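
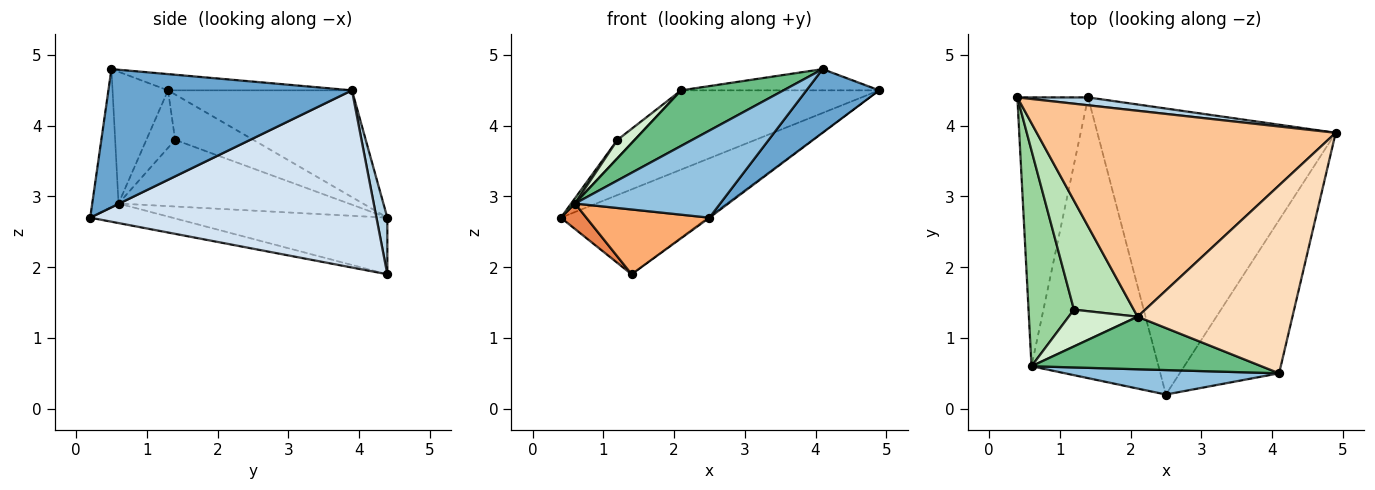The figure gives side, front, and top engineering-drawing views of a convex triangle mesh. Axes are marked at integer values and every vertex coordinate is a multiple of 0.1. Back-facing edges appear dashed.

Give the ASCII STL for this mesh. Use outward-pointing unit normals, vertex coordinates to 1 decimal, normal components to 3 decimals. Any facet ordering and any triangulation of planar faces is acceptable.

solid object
 facet normal 0.789 -0.236 -0.567
  outer loop
   vertex 4.1 0.5 4.8
   vertex 2.5 0.2 2.7
   vertex 4.9 3.9 4.5
  endloop
 endfacet
 facet normal -0.172 -0.948 0.266
  outer loop
   vertex 0.6 0.6 2.9
   vertex 2.5 0.2 2.7
   vertex 4.1 0.5 4.8
  endloop
 endfacet
 facet normal 0.074 0.993 0.092
  outer loop
   vertex 1.4 4.4 1.9
   vertex 0.4 4.4 2.7
   vertex 4.9 3.9 4.5
  endloop
 endfacet
 facet normal 0.597 0.003 -0.803
  outer loop
   vertex 1.4 4.4 1.9
   vertex 4.9 3.9 4.5
   vertex 2.5 0.2 2.7
  endloop
 endfacet
 facet normal -0.623 -0.074 -0.779
  outer loop
   vertex 1.4 4.4 1.9
   vertex 0.6 0.6 2.9
   vertex 0.4 4.4 2.7
  endloop
 endfacet
 facet normal -0.148 -0.222 -0.964
  outer loop
   vertex 1.4 4.4 1.9
   vertex 2.5 0.2 2.7
   vertex 0.6 0.6 2.9
  endloop
 endfacet
 facet normal -0.316 0.341 0.885
  outer loop
   vertex 2.1 1.3 4.5
   vertex 4.9 3.9 4.5
   vertex 0.4 4.4 2.7
  endloop
 endfacet
 facet normal -0.104 0.112 0.988
  outer loop
   vertex 2.1 1.3 4.5
   vertex 4.1 0.5 4.8
   vertex 4.9 3.9 4.5
  endloop
 endfacet
 facet normal -0.366 -0.676 0.639
  outer loop
   vertex 2.1 1.3 4.5
   vertex 0.6 0.6 2.9
   vertex 4.1 0.5 4.8
  endloop
 endfacet
 facet normal -0.826 -0.014 0.563
  outer loop
   vertex 1.2 1.4 3.8
   vertex 0.4 4.4 2.7
   vertex 0.6 0.6 2.9
  endloop
 endfacet
 facet normal -0.600 0.130 0.790
  outer loop
   vertex 1.2 1.4 3.8
   vertex 2.1 1.3 4.5
   vertex 0.4 4.4 2.7
  endloop
 endfacet
 facet normal -0.598 -0.359 0.717
  outer loop
   vertex 1.2 1.4 3.8
   vertex 0.6 0.6 2.9
   vertex 2.1 1.3 4.5
  endloop
 endfacet
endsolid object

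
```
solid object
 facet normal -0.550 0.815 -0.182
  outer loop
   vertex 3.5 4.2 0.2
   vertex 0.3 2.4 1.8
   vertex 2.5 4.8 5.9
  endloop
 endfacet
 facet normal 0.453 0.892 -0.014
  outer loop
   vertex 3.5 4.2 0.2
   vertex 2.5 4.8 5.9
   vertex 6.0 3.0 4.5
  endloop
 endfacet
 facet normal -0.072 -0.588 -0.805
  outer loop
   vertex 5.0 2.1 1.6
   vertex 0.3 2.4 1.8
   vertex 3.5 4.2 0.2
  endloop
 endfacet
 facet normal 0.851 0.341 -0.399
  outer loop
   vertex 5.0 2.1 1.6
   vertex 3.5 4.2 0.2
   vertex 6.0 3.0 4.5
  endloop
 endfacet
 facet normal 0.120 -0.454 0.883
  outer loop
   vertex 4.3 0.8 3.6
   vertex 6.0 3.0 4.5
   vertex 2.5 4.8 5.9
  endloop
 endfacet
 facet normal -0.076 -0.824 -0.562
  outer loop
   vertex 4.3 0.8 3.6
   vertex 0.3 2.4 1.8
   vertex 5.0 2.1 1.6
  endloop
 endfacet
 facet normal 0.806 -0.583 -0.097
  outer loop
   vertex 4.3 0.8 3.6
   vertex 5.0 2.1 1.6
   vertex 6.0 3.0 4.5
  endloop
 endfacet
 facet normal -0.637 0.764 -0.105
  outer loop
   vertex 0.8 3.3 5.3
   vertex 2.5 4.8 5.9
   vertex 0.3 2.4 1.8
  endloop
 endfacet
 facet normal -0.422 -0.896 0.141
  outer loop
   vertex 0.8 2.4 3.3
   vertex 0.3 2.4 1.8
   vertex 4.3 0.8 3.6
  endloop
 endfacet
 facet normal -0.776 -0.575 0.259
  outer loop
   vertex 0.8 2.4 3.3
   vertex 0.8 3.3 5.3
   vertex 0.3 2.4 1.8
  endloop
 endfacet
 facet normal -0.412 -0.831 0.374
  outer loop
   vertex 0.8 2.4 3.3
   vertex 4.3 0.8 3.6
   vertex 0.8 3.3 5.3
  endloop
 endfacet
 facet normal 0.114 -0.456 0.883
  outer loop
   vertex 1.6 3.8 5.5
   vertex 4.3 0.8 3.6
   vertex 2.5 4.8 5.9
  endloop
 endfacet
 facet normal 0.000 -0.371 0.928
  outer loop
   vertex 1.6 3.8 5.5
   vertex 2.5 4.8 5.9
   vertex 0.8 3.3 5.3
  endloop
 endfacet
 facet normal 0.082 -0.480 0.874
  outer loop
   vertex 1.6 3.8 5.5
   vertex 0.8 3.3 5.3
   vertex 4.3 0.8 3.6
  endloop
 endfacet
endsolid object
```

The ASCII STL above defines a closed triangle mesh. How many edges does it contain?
21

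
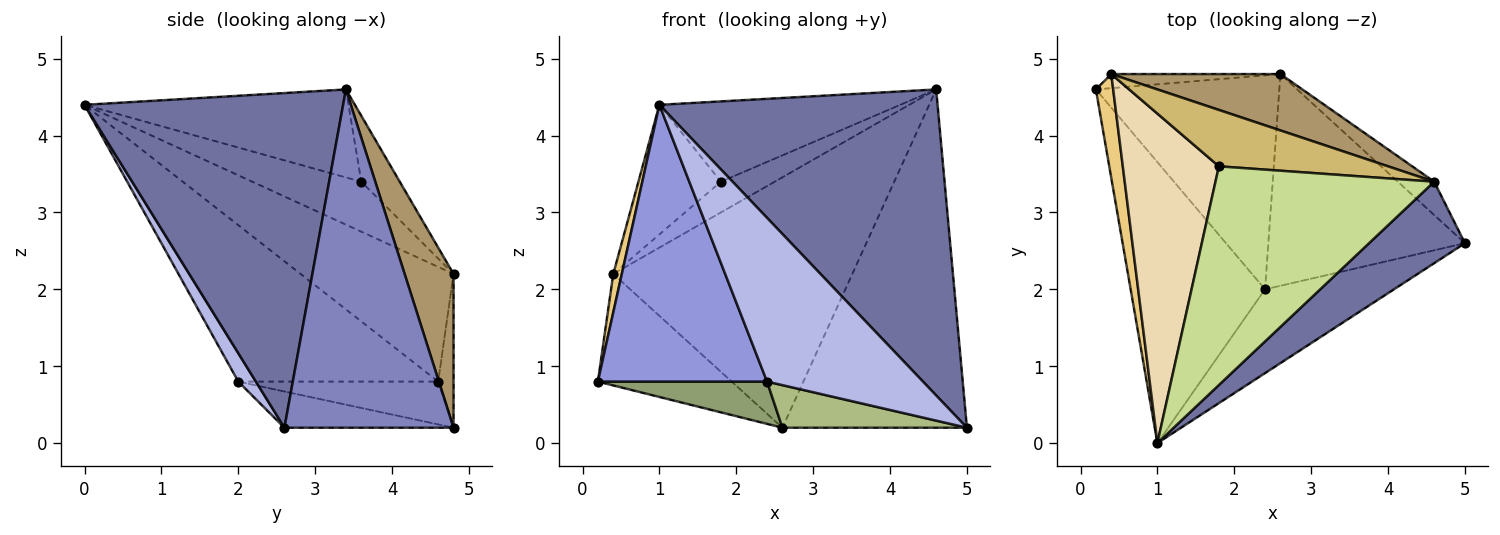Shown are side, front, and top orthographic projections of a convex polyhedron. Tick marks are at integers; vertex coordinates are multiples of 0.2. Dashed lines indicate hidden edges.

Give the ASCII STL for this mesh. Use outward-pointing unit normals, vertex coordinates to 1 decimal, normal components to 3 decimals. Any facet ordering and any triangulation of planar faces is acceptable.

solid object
 facet normal 0.668 -0.719 0.191
  outer loop
   vertex 4.6 3.4 4.6
   vertex 1.0 0.0 4.4
   vertex 5.0 2.6 0.2
  endloop
 endfacet
 facet normal 0.674 0.735 -0.072
  outer loop
   vertex 2.6 4.8 0.2
   vertex 4.6 3.4 4.6
   vertex 5.0 2.6 0.2
  endloop
 endfacet
 facet normal -0.638 -0.540 -0.548
  outer loop
   vertex 2.4 2.0 0.8
   vertex 1.0 0.0 4.4
   vertex 0.2 4.6 0.8
  endloop
 endfacet
 facet normal 0.100 -0.886 -0.453
  outer loop
   vertex 2.4 2.0 0.8
   vertex 5.0 2.6 0.2
   vertex 1.0 0.0 4.4
  endloop
 endfacet
 facet normal -0.223 -0.189 -0.956
  outer loop
   vertex 2.4 2.0 0.8
   vertex 0.2 4.6 0.8
   vertex 2.6 4.8 0.2
  endloop
 endfacet
 facet normal -0.178 -0.194 -0.965
  outer loop
   vertex 2.4 2.0 0.8
   vertex 2.6 4.8 0.2
   vertex 5.0 2.6 0.2
  endloop
 endfacet
 facet normal -0.353 0.322 0.878
  outer loop
   vertex 1.8 3.6 3.4
   vertex 1.0 0.0 4.4
   vertex 4.6 3.4 4.6
  endloop
 endfacet
 facet normal -0.113 0.986 -0.125
  outer loop
   vertex 0.4 4.8 2.2
   vertex 2.6 4.8 0.2
   vertex 0.2 4.6 0.8
  endloop
 endfacet
 facet normal 0.196 0.957 0.215
  outer loop
   vertex 0.4 4.8 2.2
   vertex 4.6 3.4 4.6
   vertex 2.6 4.8 0.2
  endloop
 endfacet
 facet normal -0.324 0.453 0.831
  outer loop
   vertex 0.4 4.8 2.2
   vertex 1.8 3.6 3.4
   vertex 4.6 3.4 4.6
  endloop
 endfacet
 facet normal -0.987 -0.055 0.149
  outer loop
   vertex 0.4 4.8 2.2
   vertex 0.2 4.6 0.8
   vertex 1.0 0.0 4.4
  endloop
 endfacet
 facet normal -0.436 0.329 0.838
  outer loop
   vertex 0.4 4.8 2.2
   vertex 1.0 0.0 4.4
   vertex 1.8 3.6 3.4
  endloop
 endfacet
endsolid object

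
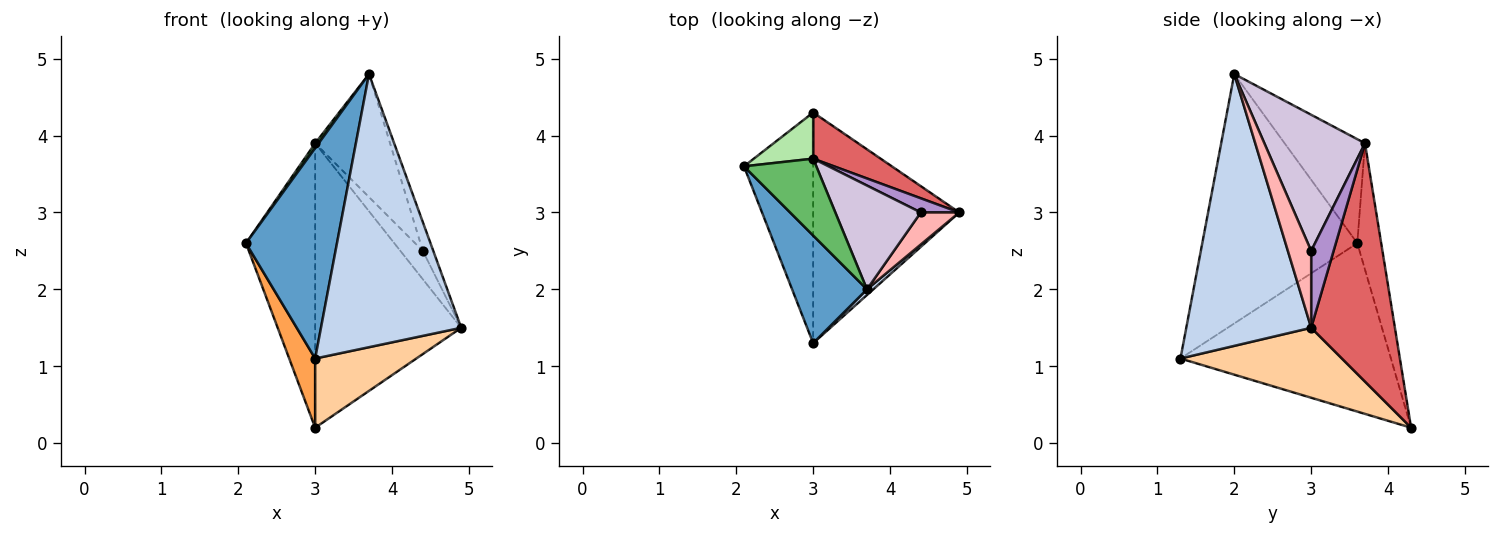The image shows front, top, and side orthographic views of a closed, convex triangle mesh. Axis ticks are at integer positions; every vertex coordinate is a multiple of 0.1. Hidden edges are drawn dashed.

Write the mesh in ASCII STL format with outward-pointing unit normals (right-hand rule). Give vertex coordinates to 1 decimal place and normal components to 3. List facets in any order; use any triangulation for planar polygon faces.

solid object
 facet normal -0.835 -0.490 0.251
  outer loop
   vertex 3.7 2.0 4.8
   vertex 2.1 3.6 2.6
   vertex 3.0 1.3 1.1
  endloop
 endfacet
 facet normal 0.665 -0.747 0.015
  outer loop
   vertex 3.7 2.0 4.8
   vertex 3.0 1.3 1.1
   vertex 4.9 3.0 1.5
  endloop
 endfacet
 facet normal -0.919 -0.113 -0.378
  outer loop
   vertex 3.0 4.3 0.2
   vertex 3.0 1.3 1.1
   vertex 2.1 3.6 2.6
  endloop
 endfacet
 facet normal 0.417 -0.261 -0.871
  outer loop
   vertex 3.0 4.3 0.2
   vertex 4.9 3.0 1.5
   vertex 3.0 1.3 1.1
  endloop
 endfacet
 facet normal -0.820 -0.036 0.571
  outer loop
   vertex 3.0 3.7 3.9
   vertex 2.1 3.6 2.6
   vertex 3.7 2.0 4.8
  endloop
 endfacet
 facet normal -0.323 0.934 0.152
  outer loop
   vertex 3.0 3.7 3.9
   vertex 3.0 4.3 0.2
   vertex 2.1 3.6 2.6
  endloop
 endfacet
 facet normal 0.492 0.859 0.139
  outer loop
   vertex 3.0 3.7 3.9
   vertex 4.9 3.0 1.5
   vertex 3.0 4.3 0.2
  endloop
 endfacet
 facet normal 0.830 0.373 0.415
  outer loop
   vertex 4.4 3.0 2.5
   vertex 3.7 2.0 4.8
   vertex 4.9 3.0 1.5
  endloop
 endfacet
 facet normal 0.667 0.667 0.333
  outer loop
   vertex 4.4 3.0 2.5
   vertex 4.9 3.0 1.5
   vertex 3.0 3.7 3.9
  endloop
 endfacet
 facet normal 0.716 0.533 0.450
  outer loop
   vertex 4.4 3.0 2.5
   vertex 3.0 3.7 3.9
   vertex 3.7 2.0 4.8
  endloop
 endfacet
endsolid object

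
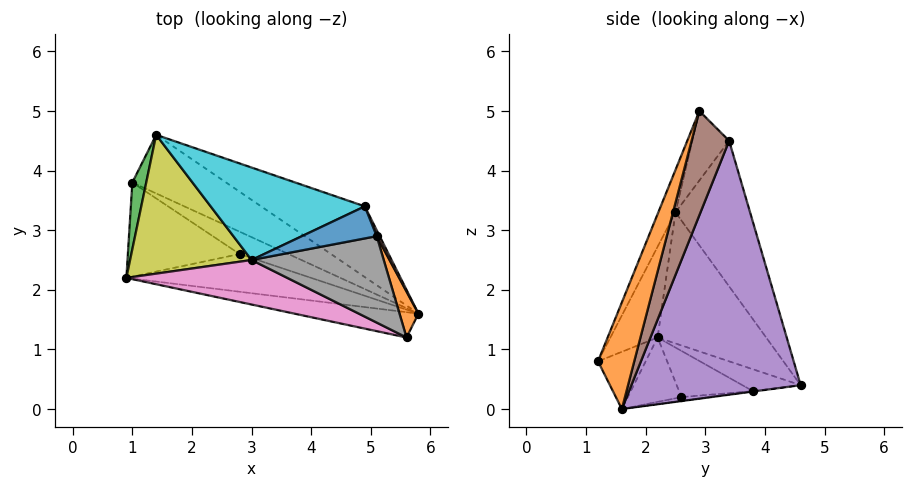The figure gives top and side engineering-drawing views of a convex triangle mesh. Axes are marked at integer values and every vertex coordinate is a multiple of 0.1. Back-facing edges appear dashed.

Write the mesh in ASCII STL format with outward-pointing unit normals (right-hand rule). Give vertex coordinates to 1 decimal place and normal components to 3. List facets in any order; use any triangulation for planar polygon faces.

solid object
 facet normal -0.221 -0.849 -0.480
  outer loop
   vertex 5.6 1.2 0.8
   vertex 0.9 2.2 1.2
   vertex 5.8 1.6 0.0
  endloop
 endfacet
 facet normal 0.975 -0.141 0.173
  outer loop
   vertex 5.6 1.2 0.8
   vertex 5.8 1.6 0.0
   vertex 5.1 2.9 5.0
  endloop
 endfacet
 facet normal -0.795 0.334 0.506
  outer loop
   vertex 1.0 3.8 0.3
   vertex 0.9 2.2 1.2
   vertex 1.4 4.6 0.4
  endloop
 endfacet
 facet normal -0.004 0.126 -0.992
  outer loop
   vertex 1.0 3.8 0.3
   vertex 1.4 4.6 0.4
   vertex 5.8 1.6 0.0
  endloop
 endfacet
 facet normal 0.536 0.815 -0.219
  outer loop
   vertex 4.9 3.4 4.5
   vertex 5.8 1.6 0.0
   vertex 1.4 4.6 0.4
  endloop
 endfacet
 facet normal 0.919 0.394 0.026
  outer loop
   vertex 4.9 3.4 4.5
   vertex 5.1 2.9 5.0
   vertex 5.8 1.6 0.0
  endloop
 endfacet
 facet normal -0.173 -0.936 0.307
  outer loop
   vertex 3.0 2.5 3.3
   vertex 0.9 2.2 1.2
   vertex 5.6 1.2 0.8
  endloop
 endfacet
 facet normal -0.116 -0.925 0.361
  outer loop
   vertex 3.0 2.5 3.3
   vertex 5.6 1.2 0.8
   vertex 5.1 2.9 5.0
  endloop
 endfacet
 facet normal -0.686 0.355 0.635
  outer loop
   vertex 3.0 2.5 3.3
   vertex 1.4 4.6 0.4
   vertex 0.9 2.2 1.2
  endloop
 endfacet
 facet normal -0.619 0.433 0.655
  outer loop
   vertex 3.0 2.5 3.3
   vertex 4.9 3.4 4.5
   vertex 1.4 4.6 0.4
  endloop
 endfacet
 facet normal -0.618 0.418 0.665
  outer loop
   vertex 3.0 2.5 3.3
   vertex 5.1 2.9 5.0
   vertex 4.9 3.4 4.5
  endloop
 endfacet
 facet normal -0.257 -0.624 -0.738
  outer loop
   vertex 2.8 2.6 0.2
   vertex 5.8 1.6 0.0
   vertex 0.9 2.2 1.2
  endloop
 endfacet
 facet normal -0.342 -0.444 -0.828
  outer loop
   vertex 2.8 2.6 0.2
   vertex 0.9 2.2 1.2
   vertex 1.0 3.8 0.3
  endloop
 endfacet
 facet normal -0.078 -0.033 -0.996
  outer loop
   vertex 2.8 2.6 0.2
   vertex 1.0 3.8 0.3
   vertex 5.8 1.6 0.0
  endloop
 endfacet
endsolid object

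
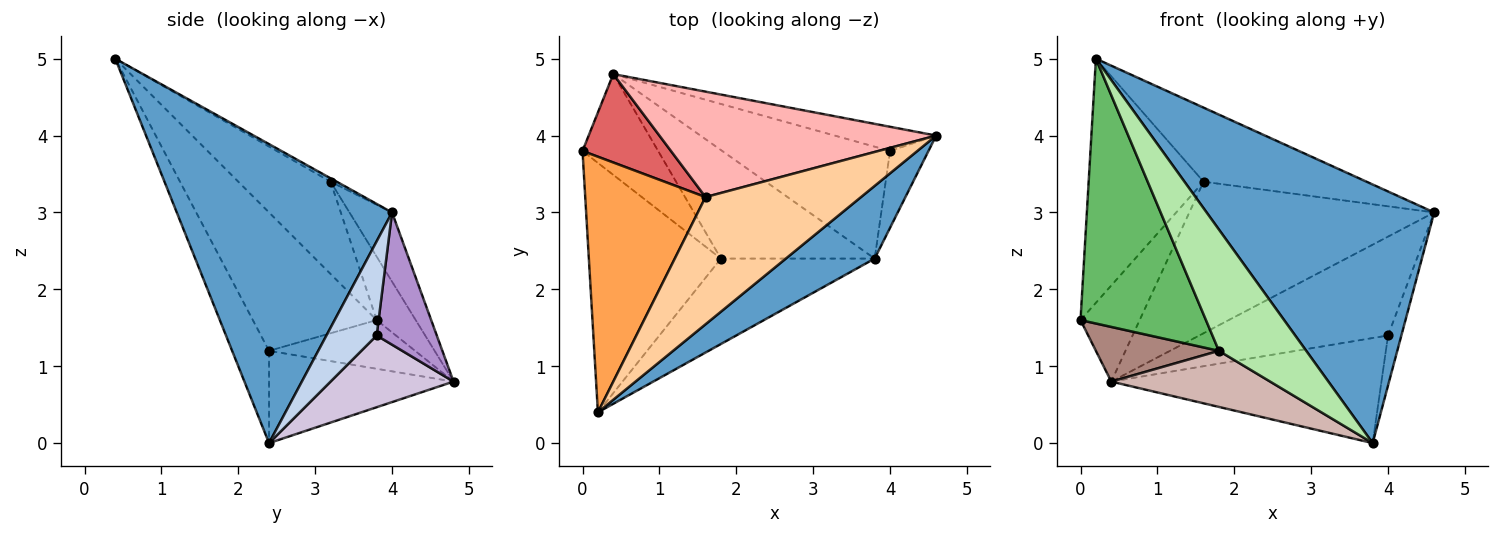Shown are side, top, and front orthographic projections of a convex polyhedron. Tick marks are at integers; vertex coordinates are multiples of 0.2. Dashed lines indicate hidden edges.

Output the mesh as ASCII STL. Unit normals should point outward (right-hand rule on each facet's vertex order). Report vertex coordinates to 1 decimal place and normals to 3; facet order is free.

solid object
 facet normal 0.673 -0.712 0.200
  outer loop
   vertex 3.8 2.4 0.0
   vertex 4.6 4.0 3.0
   vertex 0.2 0.4 5.0
  endloop
 endfacet
 facet normal 0.899 0.239 -0.367
  outer loop
   vertex 4.0 3.8 1.4
   vertex 4.6 4.0 3.0
   vertex 3.8 2.4 0.0
  endloop
 endfacet
 facet normal -0.485 0.604 0.632
  outer loop
   vertex 1.6 3.2 3.4
   vertex 0.0 3.8 1.6
   vertex 0.2 0.4 5.0
  endloop
 endfacet
 facet normal -0.019 0.503 0.864
  outer loop
   vertex 1.6 3.2 3.4
   vertex 0.2 0.4 5.0
   vertex 4.6 4.0 3.0
  endloop
 endfacet
 facet normal -0.584 -0.591 -0.557
  outer loop
   vertex 1.8 2.4 1.2
   vertex 0.2 0.4 5.0
   vertex 0.0 3.8 1.6
  endloop
 endfacet
 facet normal -0.327 -0.773 -0.544
  outer loop
   vertex 1.8 2.4 1.2
   vertex 3.8 2.4 0.0
   vertex 0.2 0.4 5.0
  endloop
 endfacet
 facet normal -0.437 0.662 0.609
  outer loop
   vertex 0.4 4.8 0.8
   vertex 0.0 3.8 1.6
   vertex 1.6 3.2 3.4
  endloop
 endfacet
 facet normal -0.141 0.813 0.565
  outer loop
   vertex 0.4 4.8 0.8
   vertex 1.6 3.2 3.4
   vertex 4.6 4.0 3.0
  endloop
 endfacet
 facet normal 0.296 0.928 -0.227
  outer loop
   vertex 0.4 4.8 0.8
   vertex 4.6 4.0 3.0
   vertex 4.0 3.8 1.4
  endloop
 endfacet
 facet normal 0.298 0.653 -0.696
  outer loop
   vertex 0.4 4.8 0.8
   vertex 4.0 3.8 1.4
   vertex 3.8 2.4 0.0
  endloop
 endfacet
 facet normal -0.493 -0.415 -0.765
  outer loop
   vertex 0.4 4.8 0.8
   vertex 1.8 2.4 1.2
   vertex 0.0 3.8 1.6
  endloop
 endfacet
 facet normal -0.470 -0.405 -0.784
  outer loop
   vertex 0.4 4.8 0.8
   vertex 3.8 2.4 0.0
   vertex 1.8 2.4 1.2
  endloop
 endfacet
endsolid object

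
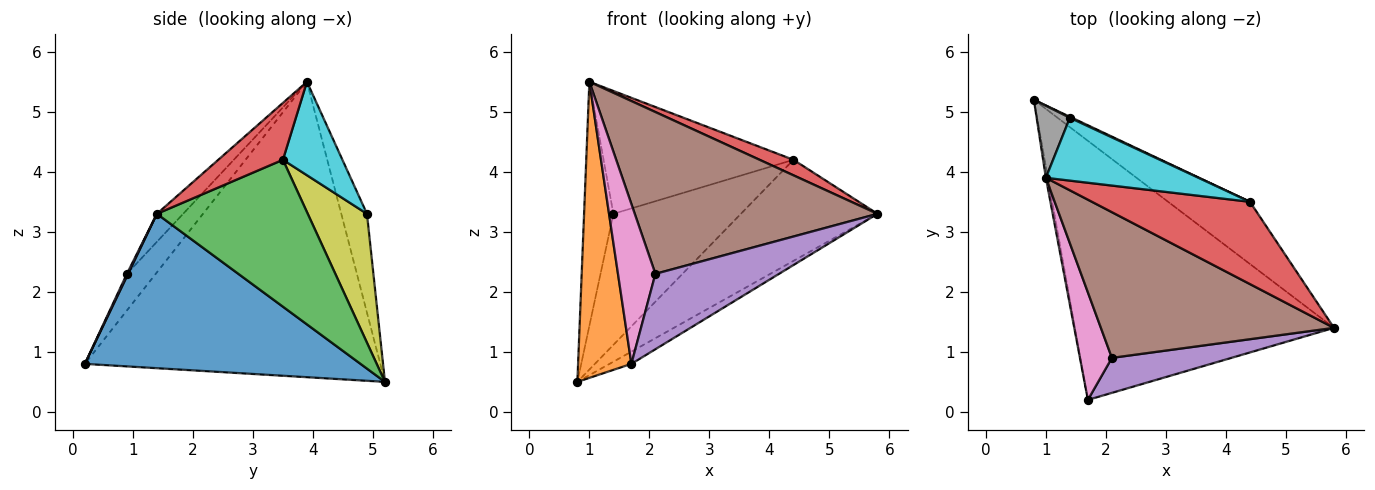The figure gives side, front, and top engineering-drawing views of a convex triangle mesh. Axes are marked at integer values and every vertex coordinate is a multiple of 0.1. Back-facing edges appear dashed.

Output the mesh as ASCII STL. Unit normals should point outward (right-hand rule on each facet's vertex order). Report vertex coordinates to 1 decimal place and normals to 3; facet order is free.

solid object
 facet normal 0.511 0.041 -0.858
  outer loop
   vertex 1.7 0.2 0.8
   vertex 0.8 5.2 0.5
   vertex 5.8 1.4 3.3
  endloop
 endfacet
 facet normal -0.984 -0.178 -0.007
  outer loop
   vertex 1.0 3.9 5.5
   vertex 0.8 5.2 0.5
   vertex 1.7 0.2 0.8
  endloop
 endfacet
 facet normal 0.685 0.620 -0.382
  outer loop
   vertex 4.4 3.5 4.2
   vertex 5.8 1.4 3.3
   vertex 0.8 5.2 0.5
  endloop
 endfacet
 facet normal 0.334 -0.175 0.926
  outer loop
   vertex 4.4 3.5 4.2
   vertex 1.0 3.9 5.5
   vertex 5.8 1.4 3.3
  endloop
 endfacet
 facet normal 0.009 -0.907 0.421
  outer loop
   vertex 2.1 0.9 2.3
   vertex 1.7 0.2 0.8
   vertex 5.8 1.4 3.3
  endloop
 endfacet
 facet normal -0.080 -0.741 0.667
  outer loop
   vertex 2.1 0.9 2.3
   vertex 5.8 1.4 3.3
   vertex 1.0 3.9 5.5
  endloop
 endfacet
 facet normal -0.539 -0.699 0.470
  outer loop
   vertex 2.1 0.9 2.3
   vertex 1.0 3.9 5.5
   vertex 1.7 0.2 0.8
  endloop
 endfacet
 facet normal -0.644 0.734 0.217
  outer loop
   vertex 1.4 4.9 3.3
   vertex 0.8 5.2 0.5
   vertex 1.0 3.9 5.5
  endloop
 endfacet
 facet normal 0.421 0.907 0.007
  outer loop
   vertex 1.4 4.9 3.3
   vertex 4.4 3.5 4.2
   vertex 0.8 5.2 0.5
  endloop
 endfacet
 facet normal 0.269 0.858 0.439
  outer loop
   vertex 1.4 4.9 3.3
   vertex 1.0 3.9 5.5
   vertex 4.4 3.5 4.2
  endloop
 endfacet
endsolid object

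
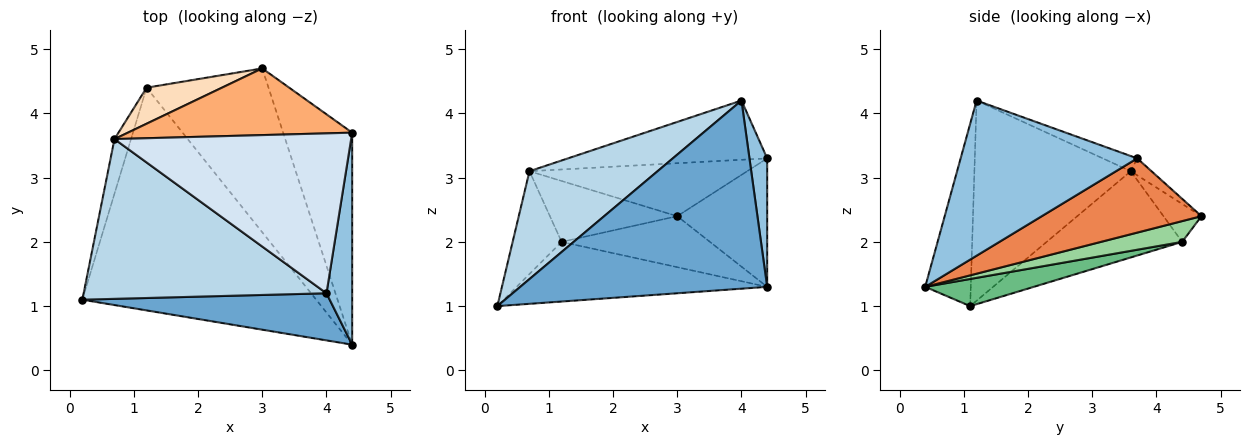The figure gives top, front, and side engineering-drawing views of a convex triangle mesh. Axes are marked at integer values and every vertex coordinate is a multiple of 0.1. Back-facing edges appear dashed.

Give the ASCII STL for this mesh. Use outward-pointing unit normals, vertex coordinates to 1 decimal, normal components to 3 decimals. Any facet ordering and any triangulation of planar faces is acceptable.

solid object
 facet normal -0.176 -0.955 0.239
  outer loop
   vertex 4.0 1.2 4.2
   vertex 0.2 1.1 1.0
   vertex 4.4 0.4 1.3
  endloop
 endfacet
 facet normal 0.982 -0.099 0.163
  outer loop
   vertex 4.0 1.2 4.2
   vertex 4.4 0.4 1.3
   vertex 4.4 3.7 3.3
  endloop
 endfacet
 facet normal -0.564 -0.462 0.684
  outer loop
   vertex 0.7 3.6 3.1
   vertex 0.2 1.1 1.0
   vertex 4.0 1.2 4.2
  endloop
 endfacet
 facet normal -0.060 0.347 0.936
  outer loop
   vertex 0.7 3.6 3.1
   vertex 4.0 1.2 4.2
   vertex 4.4 3.7 3.3
  endloop
 endfacet
 facet normal 0.677 0.381 -0.629
  outer loop
   vertex 3.0 4.7 2.4
   vertex 4.4 3.7 3.3
   vertex 4.4 0.4 1.3
  endloop
 endfacet
 facet normal -0.059 0.621 0.782
  outer loop
   vertex 3.0 4.7 2.4
   vertex 0.7 3.6 3.1
   vertex 4.4 3.7 3.3
  endloop
 endfacet
 facet normal -0.926 0.334 -0.178
  outer loop
   vertex 1.2 4.4 2.0
   vertex 0.2 1.1 1.0
   vertex 0.7 3.6 3.1
  endloop
 endfacet
 facet normal -0.249 0.834 0.493
  outer loop
   vertex 1.2 4.4 2.0
   vertex 0.7 3.6 3.1
   vertex 3.0 4.7 2.4
  endloop
 endfacet
 facet normal 0.111 0.257 -0.960
  outer loop
   vertex 1.2 4.4 2.0
   vertex 4.4 0.4 1.3
   vertex 0.2 1.1 1.0
  endloop
 endfacet
 facet normal 0.161 0.293 -0.942
  outer loop
   vertex 1.2 4.4 2.0
   vertex 3.0 4.7 2.4
   vertex 4.4 0.4 1.3
  endloop
 endfacet
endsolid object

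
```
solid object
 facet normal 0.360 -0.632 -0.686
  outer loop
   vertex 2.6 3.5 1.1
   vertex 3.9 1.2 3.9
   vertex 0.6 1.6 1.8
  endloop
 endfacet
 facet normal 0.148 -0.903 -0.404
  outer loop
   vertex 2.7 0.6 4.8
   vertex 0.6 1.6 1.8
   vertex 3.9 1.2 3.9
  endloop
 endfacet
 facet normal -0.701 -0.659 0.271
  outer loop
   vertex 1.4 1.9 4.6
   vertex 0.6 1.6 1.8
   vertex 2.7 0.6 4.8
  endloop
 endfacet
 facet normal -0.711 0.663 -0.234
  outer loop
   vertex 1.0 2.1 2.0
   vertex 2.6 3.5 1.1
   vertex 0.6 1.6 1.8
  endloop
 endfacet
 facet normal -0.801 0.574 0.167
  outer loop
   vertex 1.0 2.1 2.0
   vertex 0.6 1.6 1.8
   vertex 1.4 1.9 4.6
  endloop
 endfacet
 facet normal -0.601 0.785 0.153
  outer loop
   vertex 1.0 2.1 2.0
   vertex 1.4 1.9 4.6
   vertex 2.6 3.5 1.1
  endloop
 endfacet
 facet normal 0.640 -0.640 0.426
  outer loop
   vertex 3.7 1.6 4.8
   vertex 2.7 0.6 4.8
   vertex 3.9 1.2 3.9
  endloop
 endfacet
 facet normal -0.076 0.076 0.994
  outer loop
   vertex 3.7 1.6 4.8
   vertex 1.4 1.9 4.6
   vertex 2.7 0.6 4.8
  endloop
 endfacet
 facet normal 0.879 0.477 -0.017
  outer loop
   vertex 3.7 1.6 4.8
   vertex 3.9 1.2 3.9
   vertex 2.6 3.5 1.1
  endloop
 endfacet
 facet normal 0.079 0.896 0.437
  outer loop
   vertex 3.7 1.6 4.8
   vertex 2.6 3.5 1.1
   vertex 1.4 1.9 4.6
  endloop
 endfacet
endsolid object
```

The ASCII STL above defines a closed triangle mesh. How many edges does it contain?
15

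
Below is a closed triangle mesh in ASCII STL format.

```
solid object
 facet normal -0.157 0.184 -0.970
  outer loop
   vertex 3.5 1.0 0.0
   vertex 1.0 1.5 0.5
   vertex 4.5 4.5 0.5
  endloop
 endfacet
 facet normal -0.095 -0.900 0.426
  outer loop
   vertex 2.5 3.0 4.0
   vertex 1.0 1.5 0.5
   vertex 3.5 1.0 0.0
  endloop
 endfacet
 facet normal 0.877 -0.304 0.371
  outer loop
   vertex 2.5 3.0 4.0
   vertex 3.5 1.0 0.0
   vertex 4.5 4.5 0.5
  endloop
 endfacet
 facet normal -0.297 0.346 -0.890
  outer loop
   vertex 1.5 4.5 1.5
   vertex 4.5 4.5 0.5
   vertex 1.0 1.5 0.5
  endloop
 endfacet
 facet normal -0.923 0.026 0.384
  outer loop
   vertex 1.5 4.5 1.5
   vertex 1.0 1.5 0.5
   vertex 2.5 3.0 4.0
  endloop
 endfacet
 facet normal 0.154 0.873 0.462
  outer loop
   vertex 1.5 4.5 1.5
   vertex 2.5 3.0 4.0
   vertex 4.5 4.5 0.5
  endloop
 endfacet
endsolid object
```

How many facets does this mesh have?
6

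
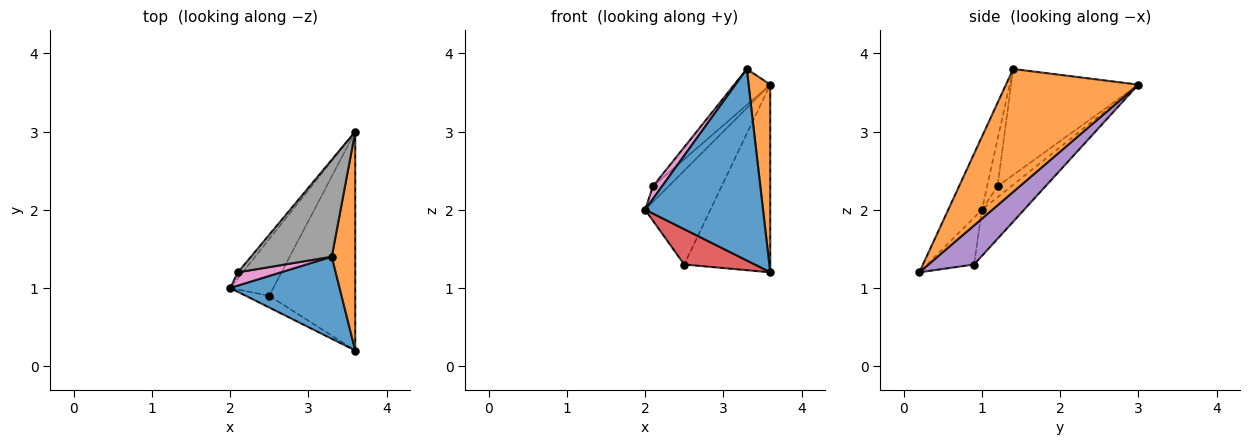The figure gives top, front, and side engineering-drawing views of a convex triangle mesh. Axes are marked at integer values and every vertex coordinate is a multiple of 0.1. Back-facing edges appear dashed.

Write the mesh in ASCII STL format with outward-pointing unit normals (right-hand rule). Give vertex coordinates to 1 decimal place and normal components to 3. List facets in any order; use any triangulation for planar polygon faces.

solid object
 facet normal -0.254 -0.889 0.381
  outer loop
   vertex 3.3 1.4 3.8
   vertex 2.0 1.0 2.0
   vertex 3.6 0.2 1.2
  endloop
 endfacet
 facet normal 0.970 -0.159 0.185
  outer loop
   vertex 3.3 1.4 3.8
   vertex 3.6 0.2 1.2
   vertex 3.6 3.0 3.6
  endloop
 endfacet
 facet normal -0.484 0.749 -0.453
  outer loop
   vertex 2.5 0.9 1.3
   vertex 2.0 1.0 2.0
   vertex 3.6 3.0 3.6
  endloop
 endfacet
 facet normal -0.535 -0.802 -0.267
  outer loop
   vertex 2.5 0.9 1.3
   vertex 3.6 0.2 1.2
   vertex 2.0 1.0 2.0
  endloop
 endfacet
 facet normal 0.326 0.615 -0.718
  outer loop
   vertex 2.5 0.9 1.3
   vertex 3.6 3.0 3.6
   vertex 3.6 0.2 1.2
  endloop
 endfacet
 facet normal -0.634 0.724 -0.272
  outer loop
   vertex 2.1 1.2 2.3
   vertex 3.6 3.0 3.6
   vertex 2.0 1.0 2.0
  endloop
 endfacet
 facet normal -0.619 -0.542 0.568
  outer loop
   vertex 2.1 1.2 2.3
   vertex 2.0 1.0 2.0
   vertex 3.3 1.4 3.8
  endloop
 endfacet
 facet normal -0.776 0.219 0.591
  outer loop
   vertex 2.1 1.2 2.3
   vertex 3.3 1.4 3.8
   vertex 3.6 3.0 3.6
  endloop
 endfacet
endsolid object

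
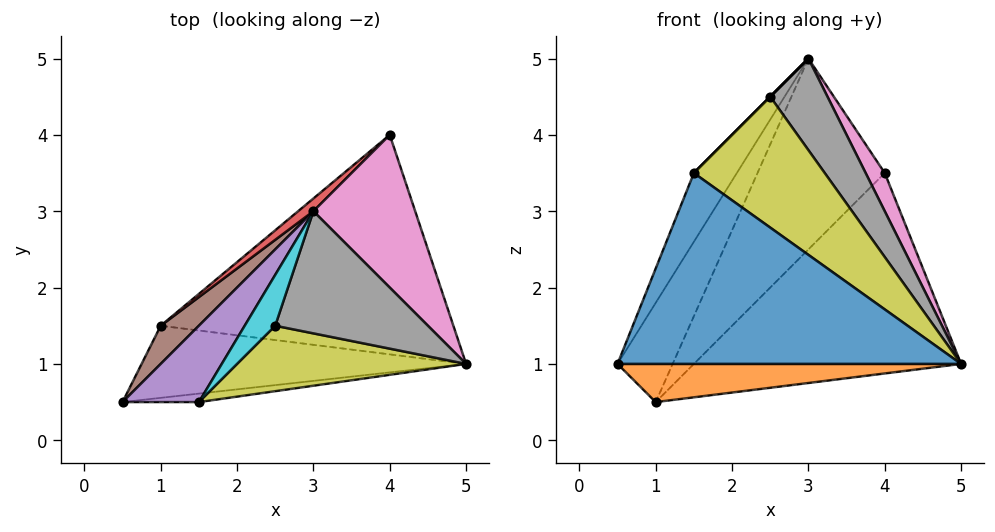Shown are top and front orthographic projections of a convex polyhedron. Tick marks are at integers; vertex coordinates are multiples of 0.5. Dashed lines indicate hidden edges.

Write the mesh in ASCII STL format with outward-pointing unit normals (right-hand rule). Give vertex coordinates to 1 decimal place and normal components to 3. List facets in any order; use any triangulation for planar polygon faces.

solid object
 facet normal 0.110 -0.993 -0.044
  outer loop
   vertex 1.5 0.5 3.5
   vertex 0.5 0.5 1.0
   vertex 5.0 1.0 1.0
  endloop
 endfacet
 facet normal 0.052 -0.467 -0.883
  outer loop
   vertex 1.0 1.5 0.5
   vertex 5.0 1.0 1.0
   vertex 0.5 0.5 1.0
  endloop
 endfacet
 facet normal 0.174 0.664 -0.727
  outer loop
   vertex 1.0 1.5 0.5
   vertex 4.0 4.0 3.5
   vertex 5.0 1.0 1.0
  endloop
 endfacet
 facet normal -0.668 0.742 0.049
  outer loop
   vertex 3.0 3.0 5.0
   vertex 4.0 4.0 3.5
   vertex 1.0 1.5 0.5
  endloop
 endfacet
 facet normal -0.881 0.317 0.352
  outer loop
   vertex 3.0 3.0 5.0
   vertex 0.5 0.5 1.0
   vertex 1.5 0.5 3.5
  endloop
 endfacet
 facet normal -0.833 0.516 0.198
  outer loop
   vertex 3.0 3.0 5.0
   vertex 1.0 1.5 0.5
   vertex 0.5 0.5 1.0
  endloop
 endfacet
 facet normal 0.862 -0.123 0.492
  outer loop
   vertex 3.0 3.0 5.0
   vertex 5.0 1.0 1.0
   vertex 4.0 4.0 3.5
  endloop
 endfacet
 facet normal 0.707 -0.424 0.566
  outer loop
   vertex 2.5 1.5 4.5
   vertex 5.0 1.0 1.0
   vertex 3.0 3.0 5.0
  endloop
 endfacet
 facet normal 0.408 -0.816 0.408
  outer loop
   vertex 2.5 1.5 4.5
   vertex 1.5 0.5 3.5
   vertex 5.0 1.0 1.0
  endloop
 endfacet
 facet normal -0.707 0.000 0.707
  outer loop
   vertex 2.5 1.5 4.5
   vertex 3.0 3.0 5.0
   vertex 1.5 0.5 3.5
  endloop
 endfacet
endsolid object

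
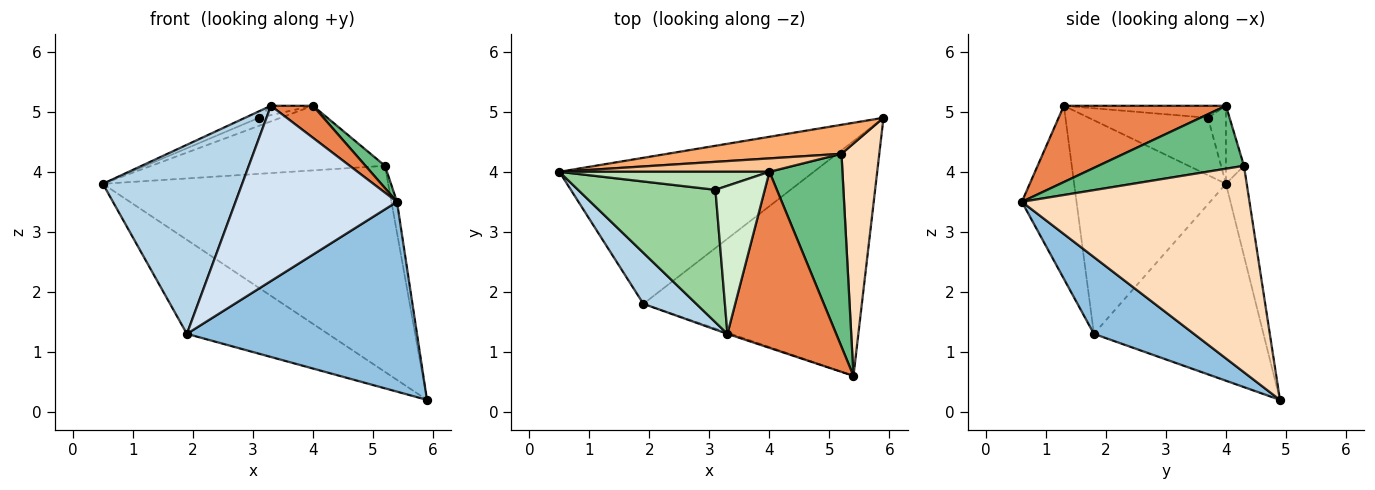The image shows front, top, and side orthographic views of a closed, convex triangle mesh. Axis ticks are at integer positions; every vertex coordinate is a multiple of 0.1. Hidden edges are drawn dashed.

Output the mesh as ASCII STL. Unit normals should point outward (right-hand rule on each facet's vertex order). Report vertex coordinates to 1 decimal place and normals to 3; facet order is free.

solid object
 facet normal -0.545 0.454 -0.705
  outer loop
   vertex 1.9 1.8 1.3
   vertex 0.5 4.0 3.8
   vertex 5.9 4.9 0.2
  endloop
 endfacet
 facet normal 0.264 -0.606 -0.750
  outer loop
   vertex 1.9 1.8 1.3
   vertex 5.9 4.9 0.2
   vertex 5.4 0.6 3.5
  endloop
 endfacet
 facet normal -0.725 -0.665 0.179
  outer loop
   vertex 1.9 1.8 1.3
   vertex 3.3 1.3 5.1
   vertex 0.5 4.0 3.8
  endloop
 endfacet
 facet normal -0.321 -0.947 -0.006
  outer loop
   vertex 1.9 1.8 1.3
   vertex 5.4 0.6 3.5
   vertex 3.3 1.3 5.1
  endloop
 endfacet
 facet normal 0.568 -0.147 0.810
  outer loop
   vertex 4.0 4.0 5.1
   vertex 3.3 1.3 5.1
   vertex 5.4 0.6 3.5
  endloop
 endfacet
 facet normal -0.072 0.988 0.139
  outer loop
   vertex 5.2 4.3 4.1
   vertex 5.9 4.9 0.2
   vertex 0.5 4.0 3.8
  endloop
 endfacet
 facet normal -0.075 0.976 0.203
  outer loop
   vertex 5.2 4.3 4.1
   vertex 0.5 4.0 3.8
   vertex 4.0 4.0 5.1
  endloop
 endfacet
 facet normal 0.983 0.024 0.180
  outer loop
   vertex 5.2 4.3 4.1
   vertex 5.4 0.6 3.5
   vertex 5.9 4.9 0.2
  endloop
 endfacet
 facet normal 0.651 -0.087 0.754
  outer loop
   vertex 5.2 4.3 4.1
   vertex 4.0 4.0 5.1
   vertex 5.4 0.6 3.5
  endloop
 endfacet
 facet normal -0.385 0.045 0.922
  outer loop
   vertex 3.1 3.7 4.9
   vertex 0.5 4.0 3.8
   vertex 3.3 1.3 5.1
  endloop
 endfacet
 facet normal -0.321 0.387 0.864
  outer loop
   vertex 3.1 3.7 4.9
   vertex 4.0 4.0 5.1
   vertex 0.5 4.0 3.8
  endloop
 endfacet
 facet normal -0.236 0.061 0.970
  outer loop
   vertex 3.1 3.7 4.9
   vertex 3.3 1.3 5.1
   vertex 4.0 4.0 5.1
  endloop
 endfacet
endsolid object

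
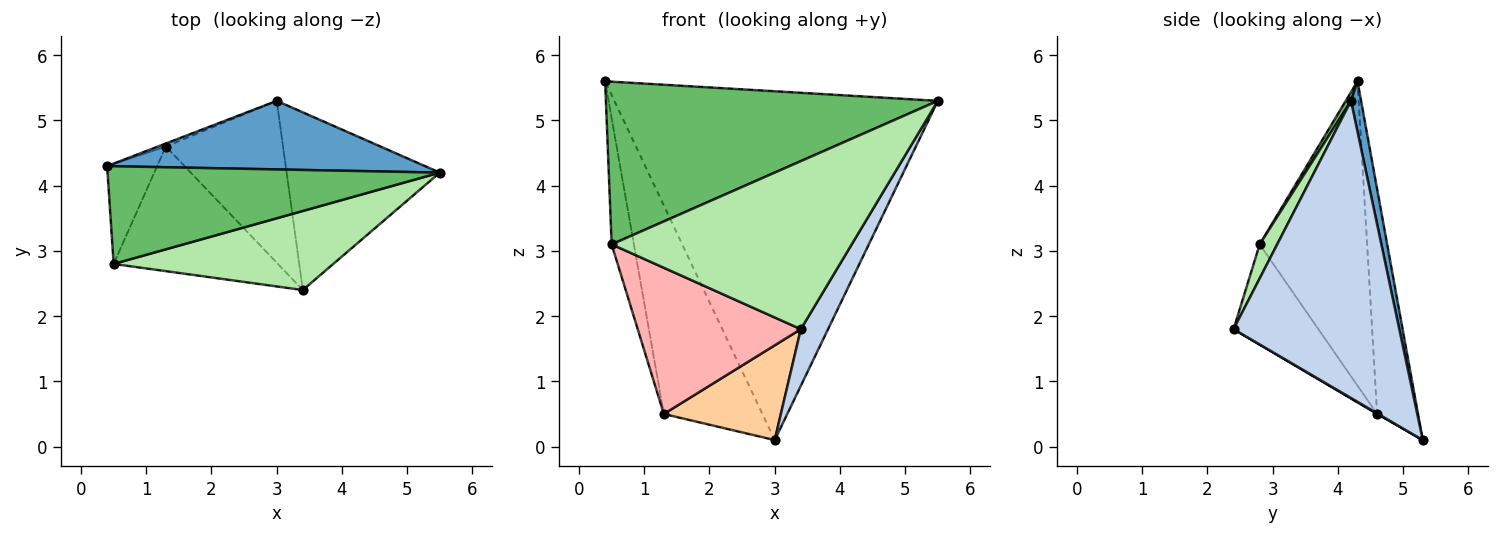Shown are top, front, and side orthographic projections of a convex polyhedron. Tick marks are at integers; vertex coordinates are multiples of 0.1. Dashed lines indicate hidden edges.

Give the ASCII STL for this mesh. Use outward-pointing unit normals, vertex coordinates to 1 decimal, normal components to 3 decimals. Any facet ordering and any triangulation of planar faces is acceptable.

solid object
 facet normal 0.031 0.981 0.193
  outer loop
   vertex 3.0 5.3 0.1
   vertex 0.4 4.3 5.6
   vertex 5.5 4.2 5.3
  endloop
 endfacet
 facet normal 0.880 -0.144 -0.453
  outer loop
   vertex 3.0 5.3 0.1
   vertex 5.5 4.2 5.3
   vertex 3.4 2.4 1.8
  endloop
 endfacet
 facet normal -0.383 0.923 -0.013
  outer loop
   vertex 1.3 4.6 0.5
   vertex 0.4 4.3 5.6
   vertex 3.0 5.3 0.1
  endloop
 endfacet
 facet normal 0.005 -0.505 -0.863
  outer loop
   vertex 1.3 4.6 0.5
   vertex 3.0 5.3 0.1
   vertex 3.4 2.4 1.8
  endloop
 endfacet
 facet normal 0.013 -0.857 0.515
  outer loop
   vertex 0.5 2.8 3.1
   vertex 5.5 4.2 5.3
   vertex 0.4 4.3 5.6
  endloop
 endfacet
 facet normal 0.066 -0.903 0.425
  outer loop
   vertex 0.5 2.8 3.1
   vertex 3.4 2.4 1.8
   vertex 5.5 4.2 5.3
  endloop
 endfacet
 facet normal -0.967 0.200 -0.159
  outer loop
   vertex 0.5 2.8 3.1
   vertex 0.4 4.3 5.6
   vertex 1.3 4.6 0.5
  endloop
 endfacet
 facet normal -0.368 -0.708 -0.603
  outer loop
   vertex 0.5 2.8 3.1
   vertex 1.3 4.6 0.5
   vertex 3.4 2.4 1.8
  endloop
 endfacet
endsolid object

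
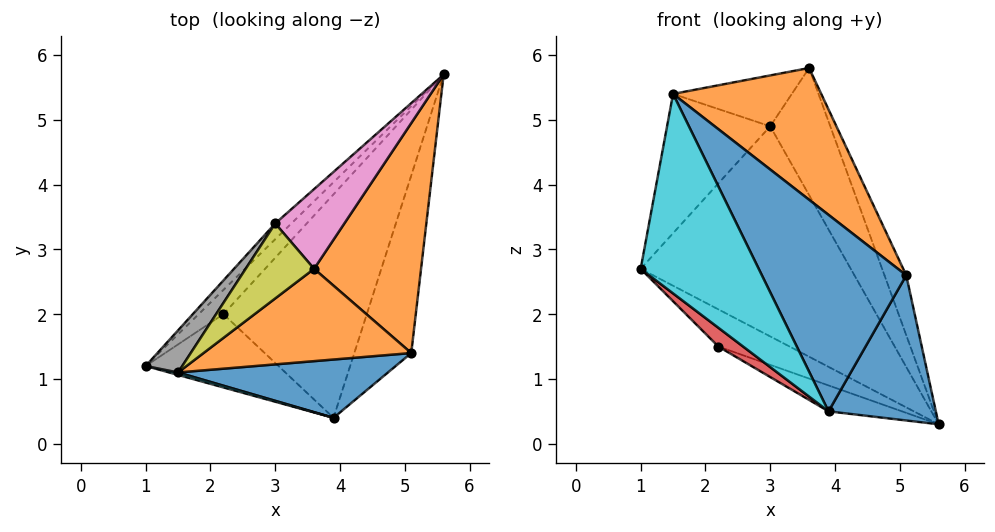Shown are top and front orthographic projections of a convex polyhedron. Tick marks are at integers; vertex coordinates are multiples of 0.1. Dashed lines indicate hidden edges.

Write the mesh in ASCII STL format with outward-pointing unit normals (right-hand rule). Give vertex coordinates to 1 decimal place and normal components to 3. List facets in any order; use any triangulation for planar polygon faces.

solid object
 facet normal 0.883 -0.297 -0.363
  outer loop
   vertex 5.1 1.4 2.6
   vertex 3.9 0.4 0.5
   vertex 5.6 5.7 0.3
  endloop
 endfacet
 facet normal 0.916 0.101 0.388
  outer loop
   vertex 5.1 1.4 2.6
   vertex 5.6 5.7 0.3
   vertex 3.6 2.7 5.8
  endloop
 endfacet
 facet normal -0.741 0.562 -0.366
  outer loop
   vertex 2.2 2.0 1.5
   vertex 1.0 1.2 2.7
   vertex 5.6 5.7 0.3
  endloop
 endfacet
 facet normal -0.626 -0.193 -0.755
  outer loop
   vertex 2.2 2.0 1.5
   vertex 3.9 0.4 0.5
   vertex 1.0 1.2 2.7
  endloop
 endfacet
 facet normal -0.430 0.104 -0.897
  outer loop
   vertex 2.2 2.0 1.5
   vertex 5.6 5.7 0.3
   vertex 3.9 0.4 0.5
  endloop
 endfacet
 facet normal -0.712 0.700 -0.053
  outer loop
   vertex 3.0 3.4 4.9
   vertex 5.6 5.7 0.3
   vertex 1.0 1.2 2.7
  endloop
 endfacet
 facet normal 0.188 0.832 0.522
  outer loop
   vertex 3.0 3.4 4.9
   vertex 3.6 2.7 5.8
   vertex 5.6 5.7 0.3
  endloop
 endfacet
 facet normal -0.808 0.564 0.171
  outer loop
   vertex 1.5 1.1 5.4
   vertex 3.0 3.4 4.9
   vertex 1.0 1.2 2.7
  endloop
 endfacet
 facet normal -0.505 0.485 0.714
  outer loop
   vertex 1.5 1.1 5.4
   vertex 3.6 2.7 5.8
   vertex 3.0 3.4 4.9
  endloop
 endfacet
 facet normal -0.258 -0.966 0.012
  outer loop
   vertex 1.5 1.1 5.4
   vertex 1.0 1.2 2.7
   vertex 3.9 0.4 0.5
  endloop
 endfacet
 facet normal 0.288 -0.918 0.272
  outer loop
   vertex 1.5 1.1 5.4
   vertex 3.9 0.4 0.5
   vertex 5.1 1.4 2.6
  endloop
 endfacet
 facet normal 0.458 -0.728 0.510
  outer loop
   vertex 1.5 1.1 5.4
   vertex 5.1 1.4 2.6
   vertex 3.6 2.7 5.8
  endloop
 endfacet
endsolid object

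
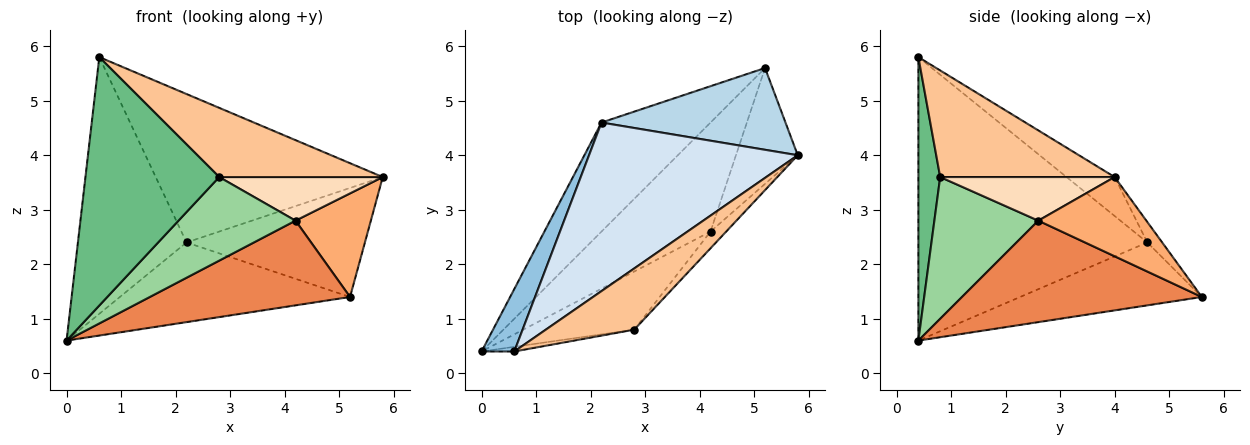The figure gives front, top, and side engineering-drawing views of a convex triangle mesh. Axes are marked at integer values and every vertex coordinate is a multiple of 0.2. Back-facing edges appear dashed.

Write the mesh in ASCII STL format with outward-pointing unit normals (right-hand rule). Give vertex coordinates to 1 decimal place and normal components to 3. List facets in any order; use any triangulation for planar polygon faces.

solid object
 facet normal -0.422 0.535 -0.732
  outer loop
   vertex 2.2 4.6 2.4
   vertex 5.2 5.6 1.4
   vertex 0.0 0.4 0.6
  endloop
 endfacet
 facet normal -0.899 0.426 0.104
  outer loop
   vertex 2.2 4.6 2.4
   vertex 0.0 0.4 0.6
   vertex 0.6 0.4 5.8
  endloop
 endfacet
 facet normal -0.067 0.798 0.599
  outer loop
   vertex 2.2 4.6 2.4
   vertex 5.8 4.0 3.6
   vertex 5.2 5.6 1.4
  endloop
 endfacet
 facet normal -0.139 0.654 0.743
  outer loop
   vertex 2.2 4.6 2.4
   vertex 0.6 0.4 5.8
   vertex 5.8 4.0 3.6
  endloop
 endfacet
 facet normal 0.592 -0.494 -0.636
  outer loop
   vertex 4.2 2.6 2.8
   vertex 0.0 0.4 0.6
   vertex 5.2 5.6 1.4
  endloop
 endfacet
 facet normal 0.691 -0.482 -0.539
  outer loop
   vertex 4.2 2.6 2.8
   vertex 5.2 5.6 1.4
   vertex 5.8 4.0 3.6
  endloop
 endfacet
 facet normal 0.624 -0.585 0.518
  outer loop
   vertex 2.8 0.8 3.6
   vertex 5.8 4.0 3.6
   vertex 0.6 0.4 5.8
  endloop
 endfacet
 facet normal 0.706 -0.662 -0.254
  outer loop
   vertex 2.8 0.8 3.6
   vertex 4.2 2.6 2.8
   vertex 5.8 4.0 3.6
  endloop
 endfacet
 facet normal 0.161 -0.987 -0.019
  outer loop
   vertex 2.8 0.8 3.6
   vertex 0.6 0.4 5.8
   vertex 0.0 0.4 0.6
  endloop
 endfacet
 facet normal 0.589 -0.663 -0.461
  outer loop
   vertex 2.8 0.8 3.6
   vertex 0.0 0.4 0.6
   vertex 4.2 2.6 2.8
  endloop
 endfacet
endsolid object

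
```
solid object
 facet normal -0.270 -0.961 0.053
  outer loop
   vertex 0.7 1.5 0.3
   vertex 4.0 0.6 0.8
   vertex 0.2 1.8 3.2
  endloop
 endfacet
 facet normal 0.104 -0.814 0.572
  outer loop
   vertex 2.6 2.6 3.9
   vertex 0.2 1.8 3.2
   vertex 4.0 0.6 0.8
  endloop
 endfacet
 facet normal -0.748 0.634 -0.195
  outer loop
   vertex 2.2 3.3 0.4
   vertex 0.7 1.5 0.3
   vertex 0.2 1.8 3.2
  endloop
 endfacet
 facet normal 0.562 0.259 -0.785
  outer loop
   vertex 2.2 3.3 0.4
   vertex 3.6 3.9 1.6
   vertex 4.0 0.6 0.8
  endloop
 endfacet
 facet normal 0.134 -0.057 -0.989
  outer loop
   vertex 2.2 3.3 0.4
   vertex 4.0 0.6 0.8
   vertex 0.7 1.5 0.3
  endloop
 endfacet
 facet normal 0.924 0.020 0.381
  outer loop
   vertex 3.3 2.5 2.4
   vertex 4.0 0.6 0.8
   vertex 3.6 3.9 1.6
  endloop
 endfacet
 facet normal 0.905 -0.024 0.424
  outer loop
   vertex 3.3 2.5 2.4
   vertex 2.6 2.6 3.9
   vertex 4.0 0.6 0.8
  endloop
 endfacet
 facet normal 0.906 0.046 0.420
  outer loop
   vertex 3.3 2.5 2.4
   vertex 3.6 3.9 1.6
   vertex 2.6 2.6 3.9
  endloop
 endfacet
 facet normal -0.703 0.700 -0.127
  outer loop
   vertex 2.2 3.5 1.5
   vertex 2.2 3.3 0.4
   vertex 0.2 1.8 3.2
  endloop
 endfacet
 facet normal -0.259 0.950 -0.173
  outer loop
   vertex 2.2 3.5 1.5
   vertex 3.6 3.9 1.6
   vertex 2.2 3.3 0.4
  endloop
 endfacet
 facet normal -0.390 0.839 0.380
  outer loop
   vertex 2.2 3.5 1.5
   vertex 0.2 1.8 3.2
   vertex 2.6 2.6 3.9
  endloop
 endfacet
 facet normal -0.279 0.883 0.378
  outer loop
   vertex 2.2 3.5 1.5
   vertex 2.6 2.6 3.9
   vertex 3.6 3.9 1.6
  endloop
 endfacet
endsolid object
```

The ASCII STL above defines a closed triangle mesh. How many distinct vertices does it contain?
8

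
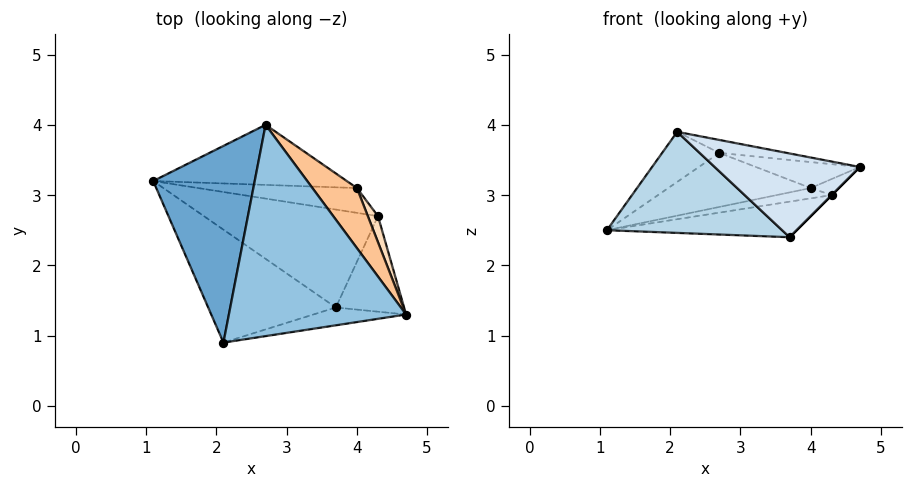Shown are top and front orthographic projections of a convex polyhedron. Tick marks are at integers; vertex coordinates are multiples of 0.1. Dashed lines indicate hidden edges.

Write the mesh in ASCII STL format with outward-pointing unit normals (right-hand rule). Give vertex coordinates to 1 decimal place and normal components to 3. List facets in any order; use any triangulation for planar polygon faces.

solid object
 facet normal -0.620 0.194 0.761
  outer loop
   vertex 2.7 4.0 3.6
   vertex 1.1 3.2 2.5
   vertex 2.1 0.9 3.9
  endloop
 endfacet
 facet normal 0.180 0.060 0.982
  outer loop
   vertex 2.7 4.0 3.6
   vertex 2.1 0.9 3.9
   vertex 4.7 1.3 3.4
  endloop
 endfacet
 facet normal -0.440 -0.599 -0.669
  outer loop
   vertex 3.7 1.4 2.4
   vertex 2.1 0.9 3.9
   vertex 1.1 3.2 2.5
  endloop
 endfacet
 facet normal 0.110 -0.972 -0.207
  outer loop
   vertex 3.7 1.4 2.4
   vertex 4.7 1.3 3.4
   vertex 2.1 0.9 3.9
  endloop
 endfacet
 facet normal 0.707 0.000 -0.707
  outer loop
   vertex 4.3 2.7 3.0
   vertex 4.7 1.3 3.4
   vertex 3.7 1.4 2.4
  endloop
 endfacet
 facet normal 0.196 0.335 -0.922
  outer loop
   vertex 4.3 2.7 3.0
   vertex 3.7 1.4 2.4
   vertex 1.1 3.2 2.5
  endloop
 endfacet
 facet normal 0.532 0.336 0.777
  outer loop
   vertex 4.0 3.1 3.1
   vertex 2.7 4.0 3.6
   vertex 4.7 1.3 3.4
  endloop
 endfacet
 facet normal 0.701 0.374 0.607
  outer loop
   vertex 4.0 3.1 3.1
   vertex 4.7 1.3 3.4
   vertex 4.3 2.7 3.0
  endloop
 endfacet
 facet normal 0.174 0.658 -0.732
  outer loop
   vertex 4.0 3.1 3.1
   vertex 1.1 3.2 2.5
   vertex 2.7 4.0 3.6
  endloop
 endfacet
 facet normal 0.200 0.376 -0.905
  outer loop
   vertex 4.0 3.1 3.1
   vertex 4.3 2.7 3.0
   vertex 1.1 3.2 2.5
  endloop
 endfacet
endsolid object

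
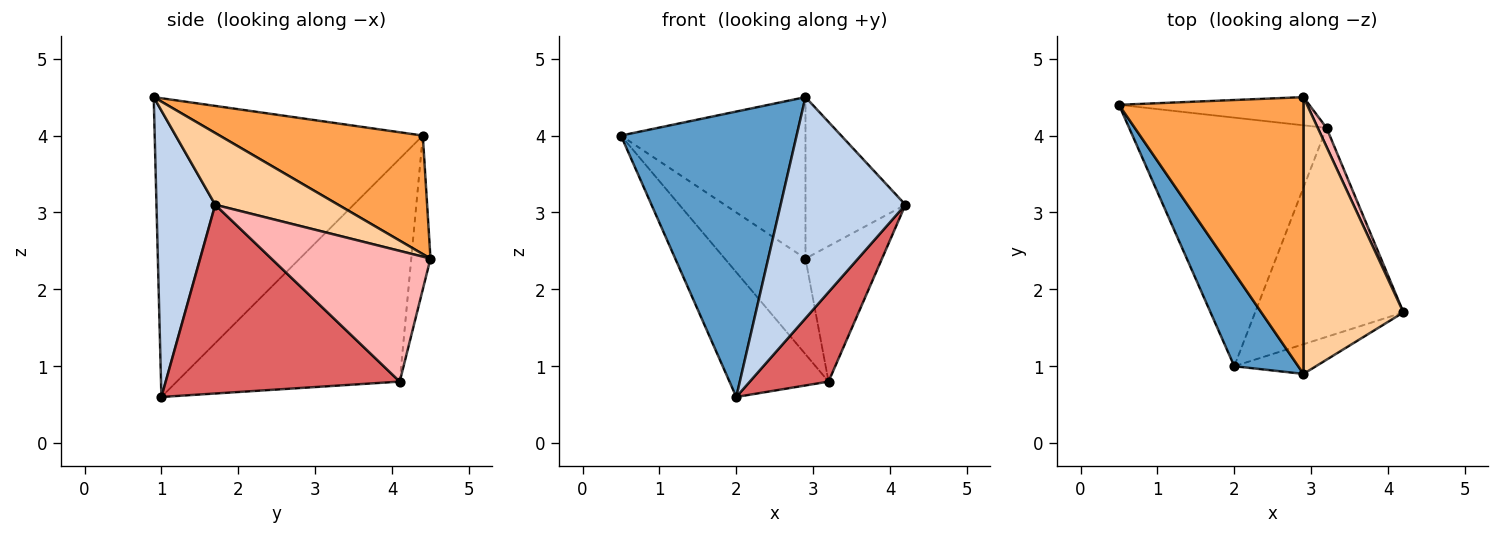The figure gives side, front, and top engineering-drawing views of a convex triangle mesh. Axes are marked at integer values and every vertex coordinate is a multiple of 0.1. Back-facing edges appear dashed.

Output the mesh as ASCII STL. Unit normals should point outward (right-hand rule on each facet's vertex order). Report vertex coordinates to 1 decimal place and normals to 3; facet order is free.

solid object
 facet normal -0.823 -0.539 0.176
  outer loop
   vertex 2.9 0.9 4.5
   vertex 0.5 4.4 4.0
   vertex 2.0 1.0 0.6
  endloop
 endfacet
 facet normal 0.423 -0.898 -0.121
  outer loop
   vertex 2.9 0.9 4.5
   vertex 2.0 1.0 0.6
   vertex 4.2 1.7 3.1
  endloop
 endfacet
 facet normal 0.485 0.441 0.755
  outer loop
   vertex 2.9 0.9 4.5
   vertex 2.9 4.5 2.4
   vertex 0.5 4.4 4.0
  endloop
 endfacet
 facet normal 0.527 0.428 0.734
  outer loop
   vertex 2.9 0.9 4.5
   vertex 4.2 1.7 3.1
   vertex 2.9 4.5 2.4
  endloop
 endfacet
 facet normal -0.710 0.316 -0.629
  outer loop
   vertex 3.2 4.1 0.8
   vertex 2.0 1.0 0.6
   vertex 0.5 4.4 4.0
  endloop
 endfacet
 facet normal -0.223 0.935 -0.276
  outer loop
   vertex 3.2 4.1 0.8
   vertex 0.5 4.4 4.0
   vertex 2.9 4.5 2.4
  endloop
 endfacet
 facet normal 0.760 -0.256 -0.597
  outer loop
   vertex 3.2 4.1 0.8
   vertex 4.2 1.7 3.1
   vertex 2.0 1.0 0.6
  endloop
 endfacet
 facet normal 0.899 0.433 0.060
  outer loop
   vertex 3.2 4.1 0.8
   vertex 2.9 4.5 2.4
   vertex 4.2 1.7 3.1
  endloop
 endfacet
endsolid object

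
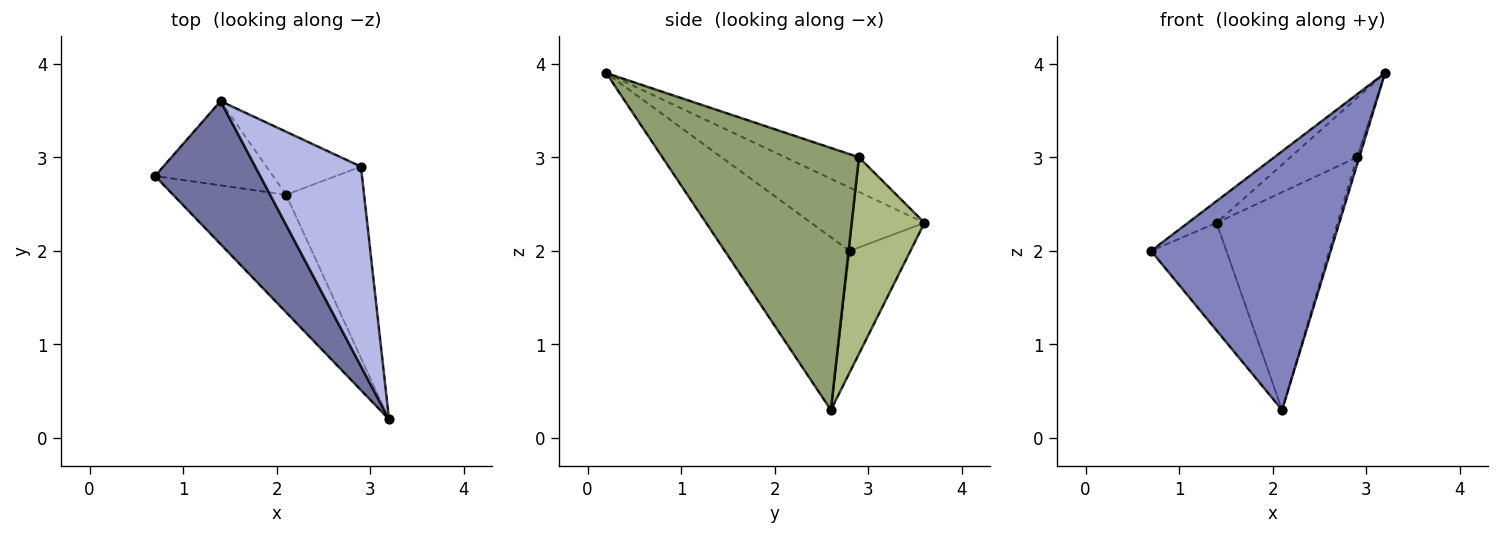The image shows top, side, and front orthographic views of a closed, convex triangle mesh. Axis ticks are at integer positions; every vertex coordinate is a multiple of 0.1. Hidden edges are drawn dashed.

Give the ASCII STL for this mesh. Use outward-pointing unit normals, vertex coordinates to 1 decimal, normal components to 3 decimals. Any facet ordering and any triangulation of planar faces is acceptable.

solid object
 facet normal -0.512 0.129 0.850
  outer loop
   vertex 1.4 3.6 2.3
   vertex 0.7 2.8 2.0
   vertex 3.2 0.2 3.9
  endloop
 endfacet
 facet normal -0.534 -0.769 -0.350
  outer loop
   vertex 2.1 2.6 0.3
   vertex 3.2 0.2 3.9
   vertex 0.7 2.8 2.0
  endloop
 endfacet
 facet normal -0.537 0.665 -0.520
  outer loop
   vertex 2.1 2.6 0.3
   vertex 0.7 2.8 2.0
   vertex 1.4 3.6 2.3
  endloop
 endfacet
 facet normal -0.300 0.271 0.914
  outer loop
   vertex 2.9 2.9 3.0
   vertex 1.4 3.6 2.3
   vertex 3.2 0.2 3.9
  endloop
 endfacet
 facet normal 0.958 0.011 -0.285
  outer loop
   vertex 2.9 2.9 3.0
   vertex 3.2 0.2 3.9
   vertex 2.1 2.6 0.3
  endloop
 endfacet
 facet normal 0.500 0.832 -0.241
  outer loop
   vertex 2.9 2.9 3.0
   vertex 2.1 2.6 0.3
   vertex 1.4 3.6 2.3
  endloop
 endfacet
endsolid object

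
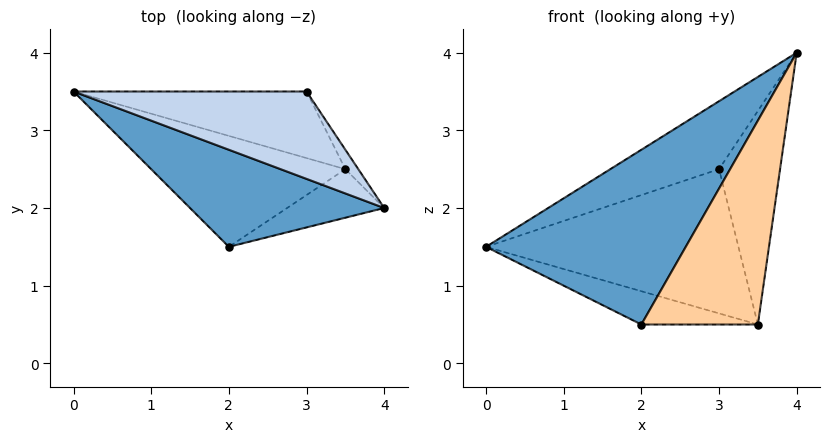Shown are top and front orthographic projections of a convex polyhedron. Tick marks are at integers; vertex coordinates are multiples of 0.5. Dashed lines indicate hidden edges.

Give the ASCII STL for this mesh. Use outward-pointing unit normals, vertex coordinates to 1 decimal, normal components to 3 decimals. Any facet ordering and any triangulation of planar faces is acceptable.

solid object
 facet normal -0.534 -0.739 0.411
  outer loop
   vertex 2.0 1.5 0.5
   vertex 4.0 2.0 4.0
   vertex 0.0 3.5 1.5
  endloop
 endfacet
 facet normal -0.254 0.594 0.763
  outer loop
   vertex 3.0 3.5 2.5
   vertex 0.0 3.5 1.5
   vertex 4.0 2.0 4.0
  endloop
 endfacet
 facet normal 0.852 0.521 -0.047
  outer loop
   vertex 3.5 2.5 0.5
   vertex 3.0 3.5 2.5
   vertex 4.0 2.0 4.0
  endloop
 endfacet
 facet normal 0.544 -0.816 -0.194
  outer loop
   vertex 3.5 2.5 0.5
   vertex 4.0 2.0 4.0
   vertex 2.0 1.5 0.5
  endloop
 endfacet
 facet normal -0.188 0.282 -0.941
  outer loop
   vertex 3.5 2.5 0.5
   vertex 2.0 1.5 0.5
   vertex 0.0 3.5 1.5
  endloop
 endfacet
 facet normal 0.138 0.899 -0.415
  outer loop
   vertex 3.5 2.5 0.5
   vertex 0.0 3.5 1.5
   vertex 3.0 3.5 2.5
  endloop
 endfacet
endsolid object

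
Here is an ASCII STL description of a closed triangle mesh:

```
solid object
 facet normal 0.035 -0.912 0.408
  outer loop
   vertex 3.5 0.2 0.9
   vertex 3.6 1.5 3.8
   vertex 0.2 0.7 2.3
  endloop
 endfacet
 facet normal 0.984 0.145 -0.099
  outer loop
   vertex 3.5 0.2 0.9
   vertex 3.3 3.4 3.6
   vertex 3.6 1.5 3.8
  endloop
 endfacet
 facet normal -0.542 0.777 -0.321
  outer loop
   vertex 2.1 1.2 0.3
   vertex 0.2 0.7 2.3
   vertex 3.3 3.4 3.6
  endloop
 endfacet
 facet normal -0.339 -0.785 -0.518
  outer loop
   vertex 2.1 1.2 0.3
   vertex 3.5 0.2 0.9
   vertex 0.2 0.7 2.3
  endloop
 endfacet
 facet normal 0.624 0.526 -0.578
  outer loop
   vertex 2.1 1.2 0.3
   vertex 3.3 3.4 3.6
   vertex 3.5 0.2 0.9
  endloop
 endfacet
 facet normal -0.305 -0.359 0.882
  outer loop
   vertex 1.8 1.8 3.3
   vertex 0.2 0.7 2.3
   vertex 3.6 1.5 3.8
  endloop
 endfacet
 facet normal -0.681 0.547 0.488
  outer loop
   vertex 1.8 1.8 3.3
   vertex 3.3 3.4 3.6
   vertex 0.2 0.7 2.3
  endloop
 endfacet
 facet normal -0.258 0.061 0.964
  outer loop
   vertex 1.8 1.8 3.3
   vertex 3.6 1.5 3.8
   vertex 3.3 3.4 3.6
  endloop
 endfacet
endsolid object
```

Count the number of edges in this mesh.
12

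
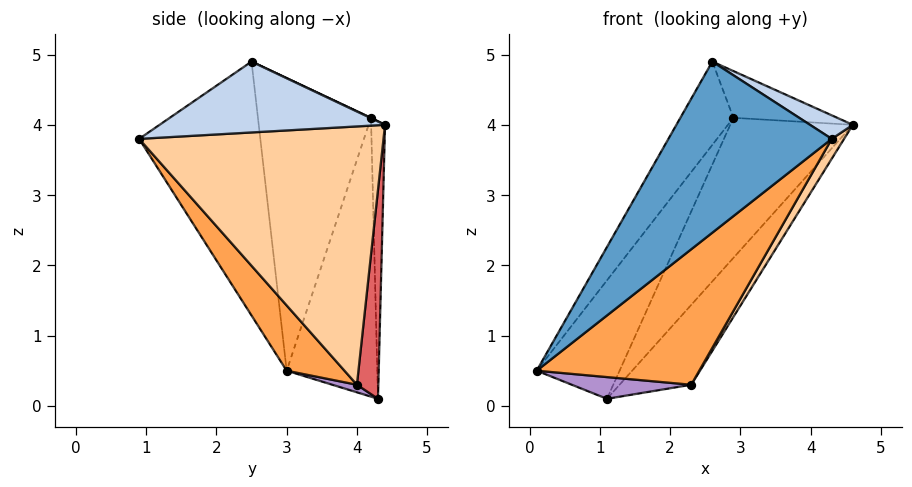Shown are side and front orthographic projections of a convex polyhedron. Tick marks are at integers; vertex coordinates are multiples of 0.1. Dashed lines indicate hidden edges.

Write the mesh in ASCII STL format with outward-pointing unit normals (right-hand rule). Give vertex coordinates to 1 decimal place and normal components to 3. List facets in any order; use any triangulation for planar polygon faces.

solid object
 facet normal -0.578 -0.780 0.240
  outer loop
   vertex 2.6 2.5 4.9
   vertex 0.1 3.0 0.5
   vertex 4.3 0.9 3.8
  endloop
 endfacet
 facet normal 0.479 -0.091 0.873
  outer loop
   vertex 2.6 2.5 4.9
   vertex 4.3 0.9 3.8
   vertex 4.6 4.4 4.0
  endloop
 endfacet
 facet normal 0.234 -0.658 -0.716
  outer loop
   vertex 2.3 4.0 0.3
   vertex 4.3 0.9 3.8
   vertex 0.1 3.0 0.5
  endloop
 endfacet
 facet normal 0.851 -0.043 -0.524
  outer loop
   vertex 2.3 4.0 0.3
   vertex 4.6 4.4 4.0
   vertex 4.3 0.9 3.8
  endloop
 endfacet
 facet normal -0.789 0.370 0.490
  outer loop
   vertex 2.9 4.2 4.1
   vertex 0.1 3.0 0.5
   vertex 2.6 2.5 4.9
  endloop
 endfacet
 facet normal 0.003 0.425 0.905
  outer loop
   vertex 2.9 4.2 4.1
   vertex 2.6 2.5 4.9
   vertex 4.6 4.4 4.0
  endloop
 endfacet
 facet normal 0.276 0.922 -0.271
  outer loop
   vertex 1.1 4.3 0.1
   vertex 4.6 4.4 4.0
   vertex 2.3 4.0 0.3
  endloop
 endfacet
 facet normal -0.112 0.991 0.075
  outer loop
   vertex 1.1 4.3 0.1
   vertex 2.9 4.2 4.1
   vertex 4.6 4.4 4.0
  endloop
 endfacet
 facet normal 0.071 -0.343 -0.937
  outer loop
   vertex 1.1 4.3 0.1
   vertex 2.3 4.0 0.3
   vertex 0.1 3.0 0.5
  endloop
 endfacet
 facet normal -0.697 0.637 0.329
  outer loop
   vertex 1.1 4.3 0.1
   vertex 0.1 3.0 0.5
   vertex 2.9 4.2 4.1
  endloop
 endfacet
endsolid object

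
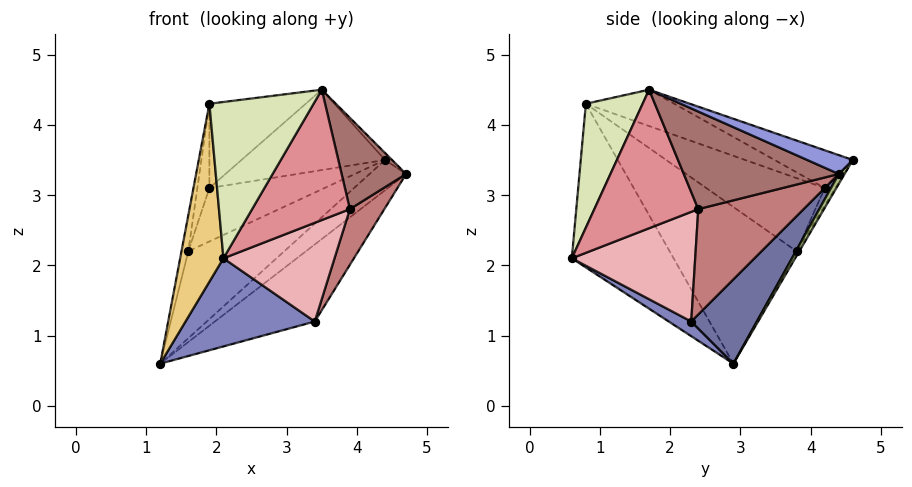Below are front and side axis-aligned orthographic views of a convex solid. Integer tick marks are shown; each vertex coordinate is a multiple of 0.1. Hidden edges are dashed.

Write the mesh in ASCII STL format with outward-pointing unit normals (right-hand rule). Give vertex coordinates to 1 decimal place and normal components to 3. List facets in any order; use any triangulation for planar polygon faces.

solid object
 facet normal 0.355 0.542 -0.762
  outer loop
   vertex 3.4 2.3 1.2
   vertex 1.2 2.9 0.6
   vertex 4.7 4.4 3.3
  endloop
 endfacet
 facet normal 0.090 -0.519 -0.850
  outer loop
   vertex 3.4 2.3 1.2
   vertex 2.1 0.6 2.1
   vertex 1.2 2.9 0.6
  endloop
 endfacet
 facet normal 0.594 0.091 0.799
  outer loop
   vertex 4.4 4.6 3.5
   vertex 3.5 1.7 4.5
   vertex 4.7 4.4 3.3
  endloop
 endfacet
 facet normal -0.205 0.375 0.904
  outer loop
   vertex 4.4 4.6 3.5
   vertex 1.9 4.2 3.1
   vertex 3.5 1.7 4.5
  endloop
 endfacet
 facet normal -0.086 0.921 -0.380
  outer loop
   vertex 4.4 4.6 3.5
   vertex 1.6 3.8 2.2
   vertex 1.9 4.2 3.1
  endloop
 endfacet
 facet normal 0.125 0.789 -0.601
  outer loop
   vertex 4.4 4.6 3.5
   vertex 4.7 4.4 3.3
   vertex 1.2 2.9 0.6
  endloop
 endfacet
 facet normal -0.024 0.874 -0.485
  outer loop
   vertex 4.4 4.6 3.5
   vertex 1.2 2.9 0.6
   vertex 1.6 3.8 2.2
  endloop
 endfacet
 facet normal 0.475 -0.871 0.122
  outer loop
   vertex 1.9 0.8 4.3
   vertex 2.1 0.6 2.1
   vertex 3.5 1.7 4.5
  endloop
 endfacet
 facet normal -0.292 0.318 0.902
  outer loop
   vertex 1.9 0.8 4.3
   vertex 3.5 1.7 4.5
   vertex 1.9 4.2 3.1
  endloop
 endfacet
 facet normal -0.956 0.097 0.276
  outer loop
   vertex 1.9 0.8 4.3
   vertex 1.9 4.2 3.1
   vertex 1.6 3.8 2.2
  endloop
 endfacet
 facet normal -0.919 -0.391 -0.048
  outer loop
   vertex 1.9 0.8 4.3
   vertex 1.2 2.9 0.6
   vertex 2.1 0.6 2.1
  endloop
 endfacet
 facet normal -0.975 0.052 0.214
  outer loop
   vertex 1.9 0.8 4.3
   vertex 1.6 3.8 2.2
   vertex 1.2 2.9 0.6
  endloop
 endfacet
 facet normal 0.922 -0.383 0.059
  outer loop
   vertex 3.9 2.4 2.8
   vertex 4.7 4.4 3.3
   vertex 3.5 1.7 4.5
  endloop
 endfacet
 facet normal 0.916 -0.299 -0.267
  outer loop
   vertex 3.9 2.4 2.8
   vertex 3.4 2.3 1.2
   vertex 4.7 4.4 3.3
  endloop
 endfacet
 facet normal 0.724 -0.681 -0.110
  outer loop
   vertex 3.9 2.4 2.8
   vertex 3.5 1.7 4.5
   vertex 2.1 0.6 2.1
  endloop
 endfacet
 facet normal 0.730 -0.657 -0.187
  outer loop
   vertex 3.9 2.4 2.8
   vertex 2.1 0.6 2.1
   vertex 3.4 2.3 1.2
  endloop
 endfacet
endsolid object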